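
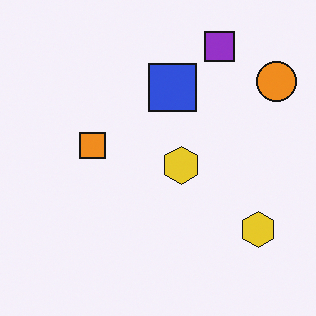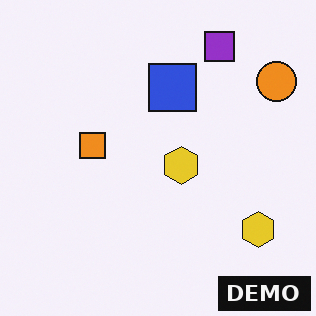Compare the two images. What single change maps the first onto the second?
The second image is the first watermarked with the text "DEMO" in the lower-right corner.

A dark label reading "DEMO" appears in the lower-right corner.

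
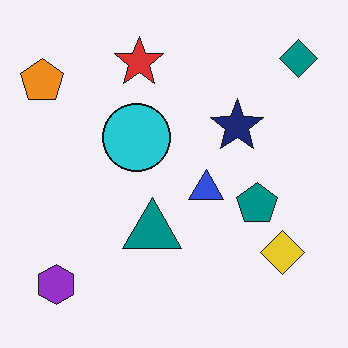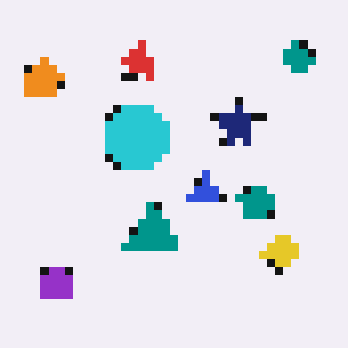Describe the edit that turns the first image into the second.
The transformation is: moderately pixelated.

Shapes are reduced to large square blocks; fine edges and outlines are lost — a downscale-then-upscale (mosaic) effect.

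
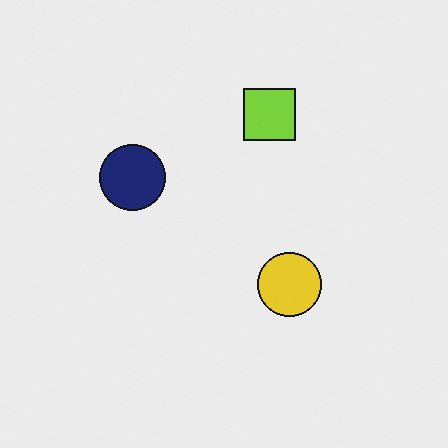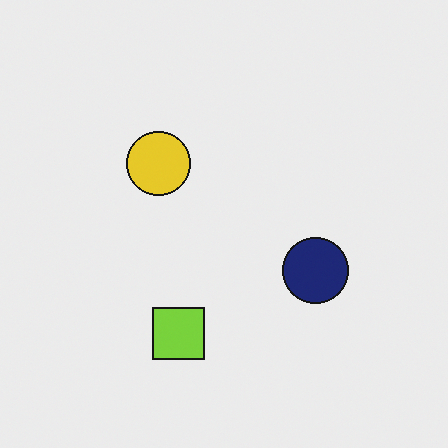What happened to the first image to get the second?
The transformation is: rotated 180°.

The lime square sits in the top of the first image and the bottom of the second — consistent with a whole-image 180° rotation.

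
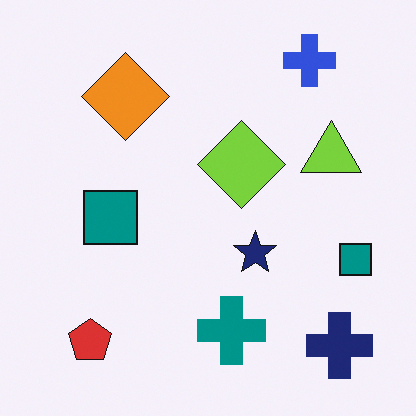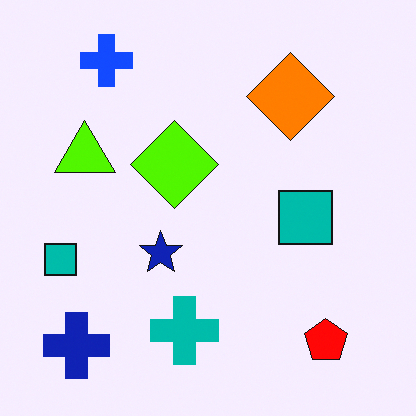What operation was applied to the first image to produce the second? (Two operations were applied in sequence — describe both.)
This is the original image made much more vivid (saturation change), then flipped horizontally (left ↔ right).

All colors are more vivid — a global saturation change. The navy cross is in the bottom-right of the first image and the bottom-left of the second — shapes on opposite sides of the vertical midline have swapped in a mirror flip.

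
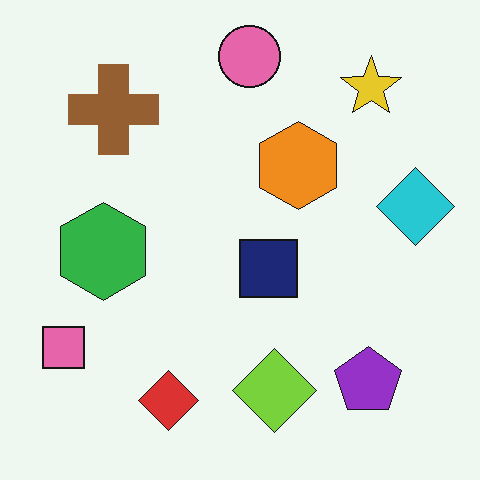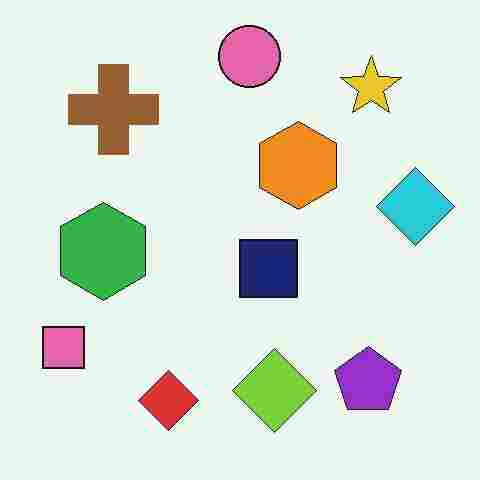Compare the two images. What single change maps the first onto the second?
Degraded with heavy JPEG compression.

Blocky 8×8 compression artifacts appear around shape edges and the flat background shows ringing — characteristic JPEG degradation.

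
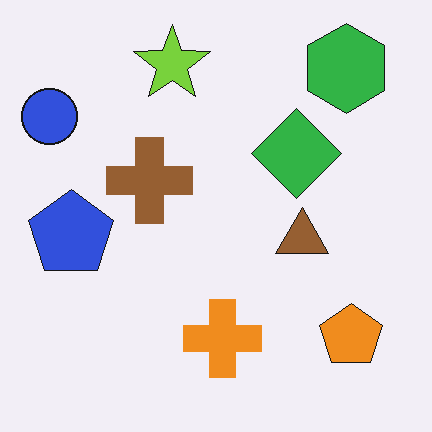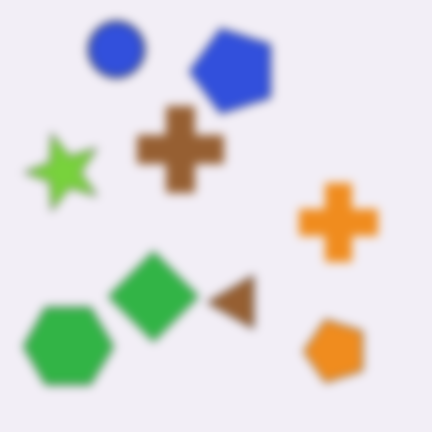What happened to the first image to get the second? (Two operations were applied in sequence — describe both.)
It was transposed (reflected across the top-left ↔ bottom-right diagonal), then moderately blurred.

Shapes have swapped their row and column positions — what was in the top-right is now in the bottom-left — a diagonal reflection. Shape edges and outlines are uniformly softened across the whole image.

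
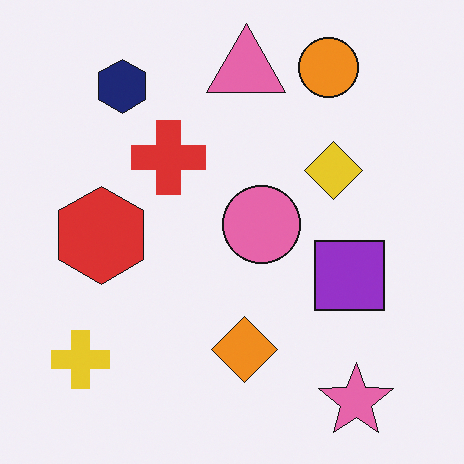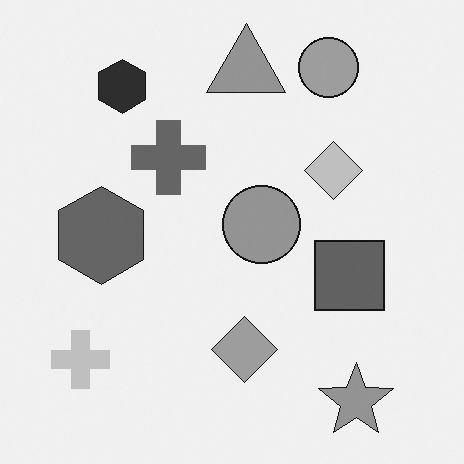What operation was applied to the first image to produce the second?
The image was converted to grayscale.

All color is removed — every shape is now a shade of grey.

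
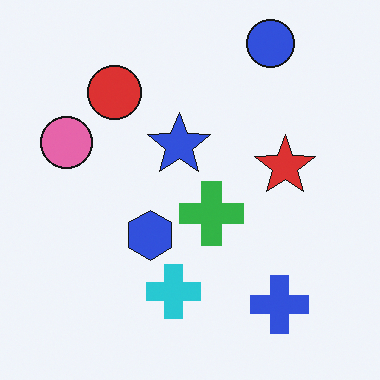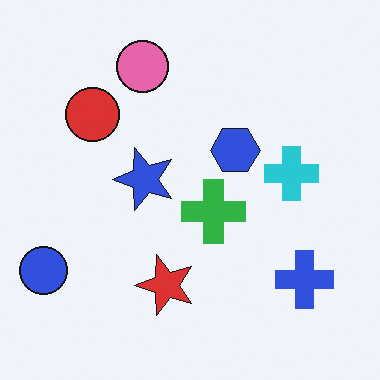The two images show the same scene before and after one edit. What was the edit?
Transposed (reflected across the top-left ↔ bottom-right diagonal).

Shapes have swapped their row and column positions — what was in the top-right is now in the bottom-left — a diagonal reflection.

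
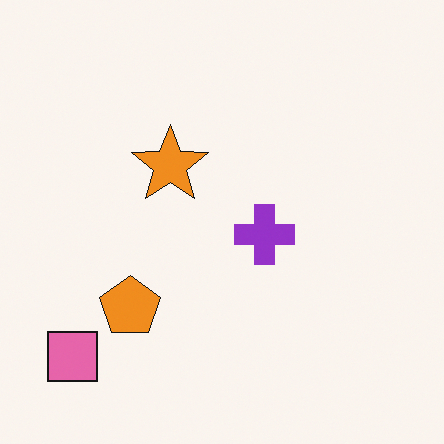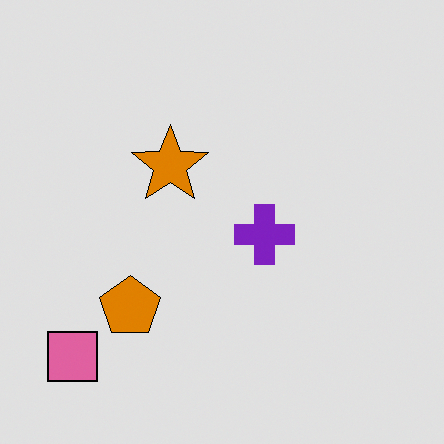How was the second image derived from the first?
Moderately posterized.

Each flat color has snapped to a coarser quantized level — most visibly, the near-white background has dropped to a flat grey.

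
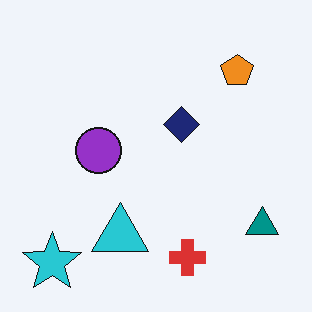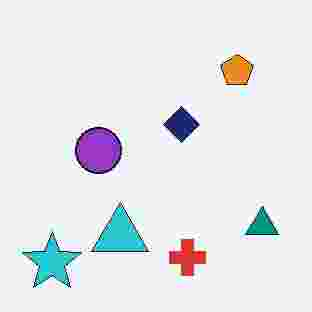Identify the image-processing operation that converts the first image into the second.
It was heavily JPEG-compressed with obvious blocking artifacts.

Blocky 8×8 compression artifacts appear around shape edges and the flat background shows ringing — characteristic JPEG degradation.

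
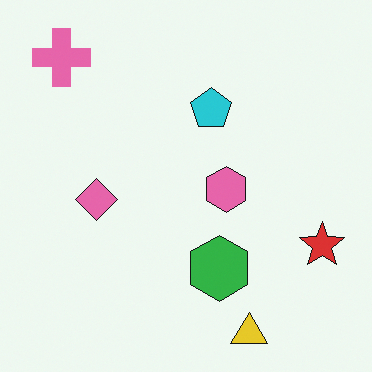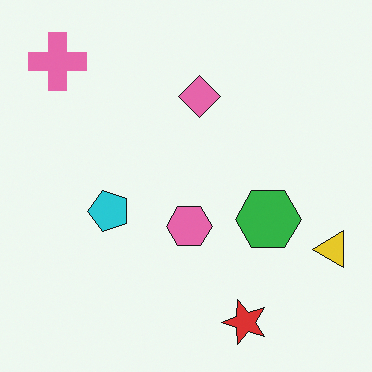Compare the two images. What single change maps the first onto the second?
Transposed (reflected across the top-left ↔ bottom-right diagonal).

Shapes have swapped their row and column positions — what was in the top-right is now in the bottom-left — a diagonal reflection.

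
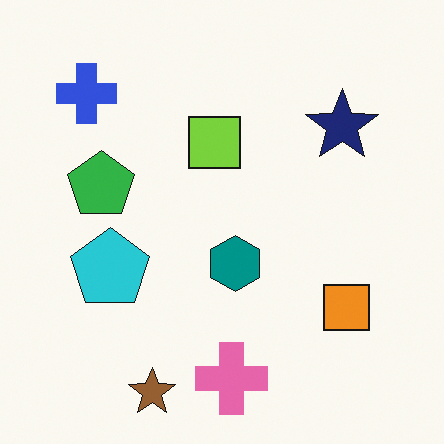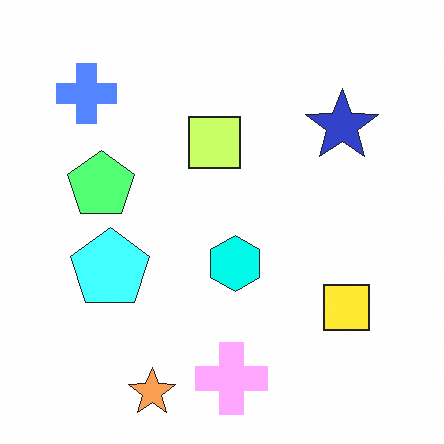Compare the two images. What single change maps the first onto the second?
The transformation is: noticeably brightened.

Every pixel — background and shapes alike — is uniformly brightened.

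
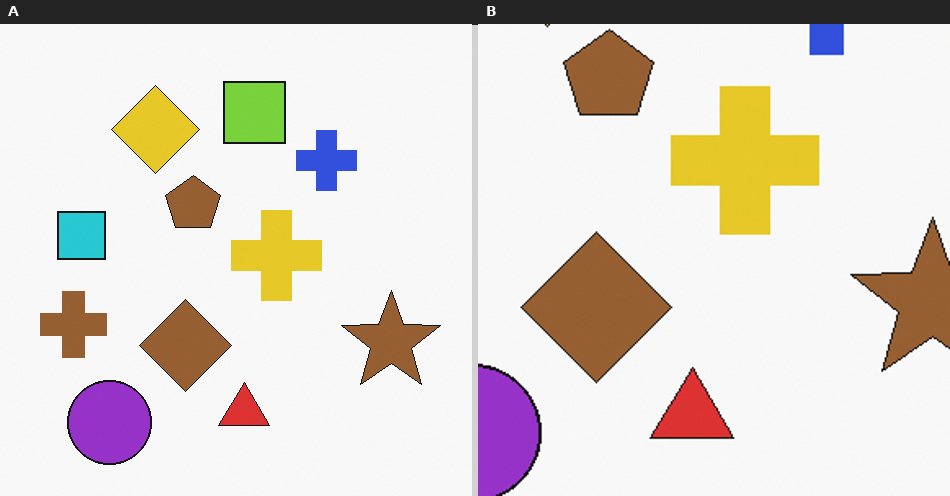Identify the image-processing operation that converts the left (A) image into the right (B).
This is the original image cropped tightly and scaled back up.

The visible shapes are larger and the field of view is narrower; shapes near the original edges may be partly or wholly outside the frame — a crop-and-rescale.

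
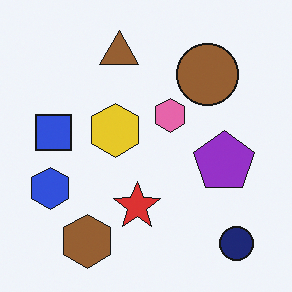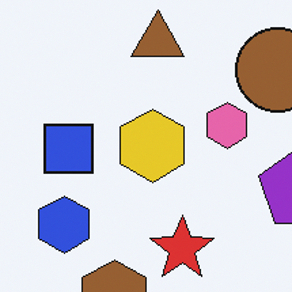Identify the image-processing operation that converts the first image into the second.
This is the original image cropped slightly and scaled back up.

The visible shapes are larger and the field of view is narrower; shapes near the original edges may be partly or wholly outside the frame — a crop-and-rescale.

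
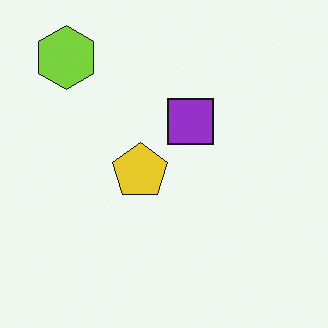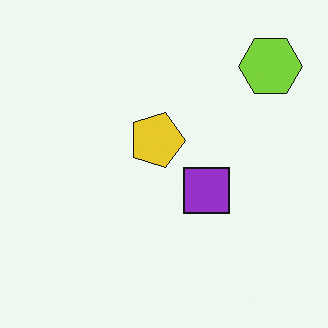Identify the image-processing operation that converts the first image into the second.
Rotated 90° clockwise.

The lime hexagon sits in the top-left of the first image and the top-right of the second — consistent with a whole-image 90° clockwise rotation.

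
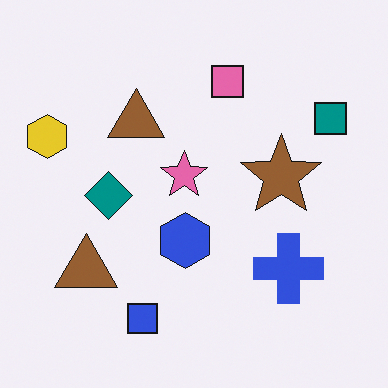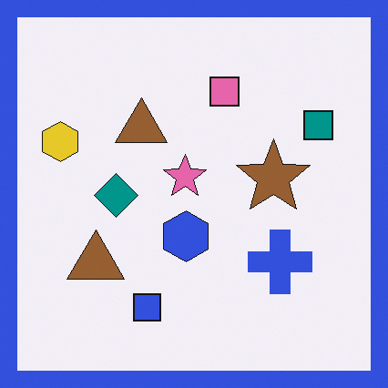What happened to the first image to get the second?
Framed with a blue border.

A solid blue frame runs around the edge of the second image, with the content slightly shrunk inside it.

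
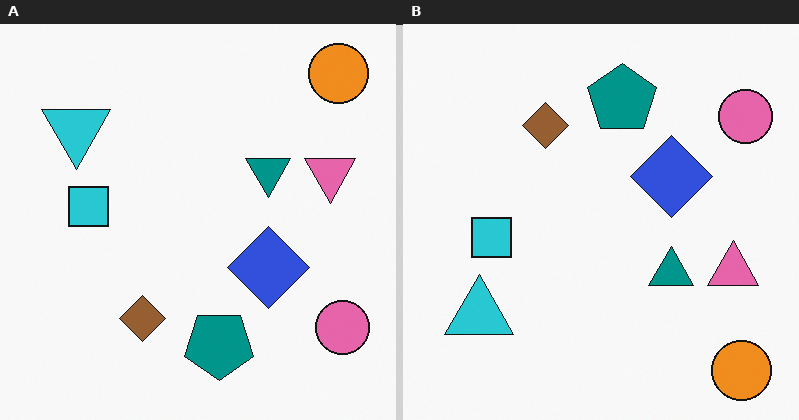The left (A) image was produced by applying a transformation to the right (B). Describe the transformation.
The left (A) image is the right (B) flipped vertically (top ↔ bottom).

The orange circle is in the bottom-right of the right (B) image and the top-right of the left (A) — shapes on opposite sides of the horizontal midline have swapped in a mirror flip.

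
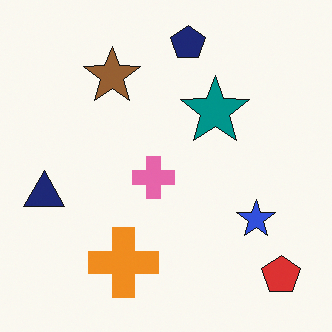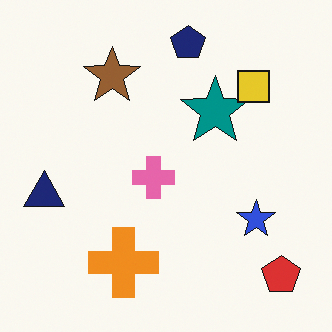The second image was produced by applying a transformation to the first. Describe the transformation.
The second image is the first overlaid with an additional yellow square.

A yellow square appears in the second image that is absent from the first.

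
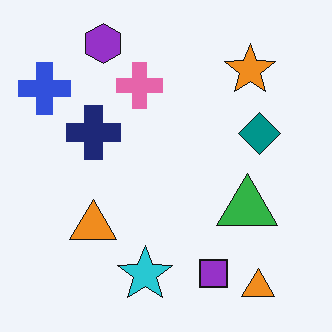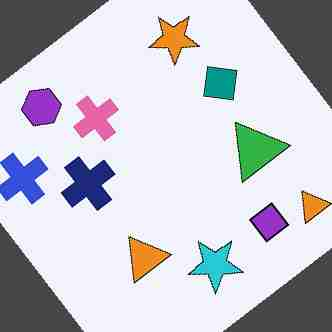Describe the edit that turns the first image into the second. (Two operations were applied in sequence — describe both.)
This is the original image rotated counter-clockwise by a large amount — several tens of degrees, then heavily JPEG-compressed with obvious blocking artifacts.

Every shape is tilted by the same angle and the image corners show triangular fill wedges — a whole-image rotation by a non-right angle. Blocky 8×8 compression artifacts appear around shape edges and the flat background shows ringing — characteristic JPEG degradation.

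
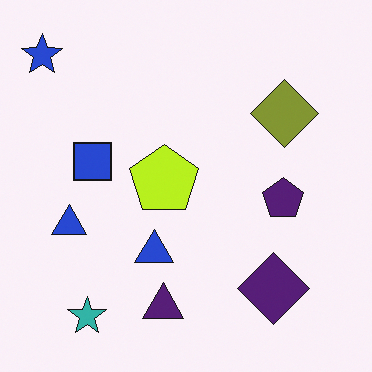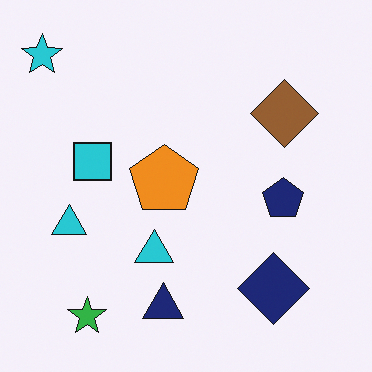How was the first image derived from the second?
It was hue-shifted slightly.

Every shape's color has rotated by the same amount around the hue wheel — a uniform hue shift.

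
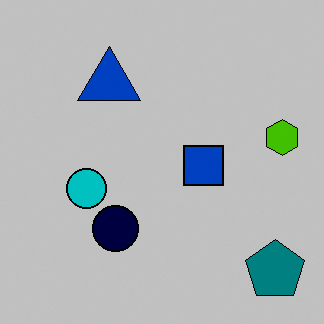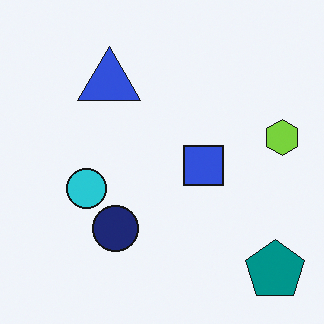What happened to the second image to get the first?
The transformation is: heavily posterized to just a handful of flat colors.

Each flat color has snapped to a coarser quantized level — most visibly, the near-white background has dropped to a flat grey.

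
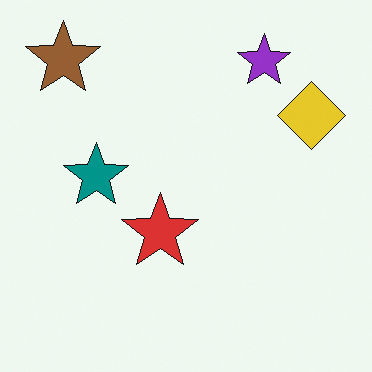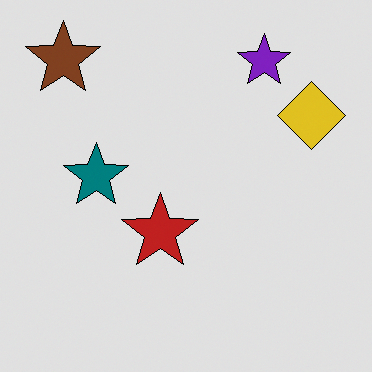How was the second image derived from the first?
This is the original image moderately posterized.

Each flat color has snapped to a coarser quantized level — most visibly, the near-white background has dropped to a flat grey.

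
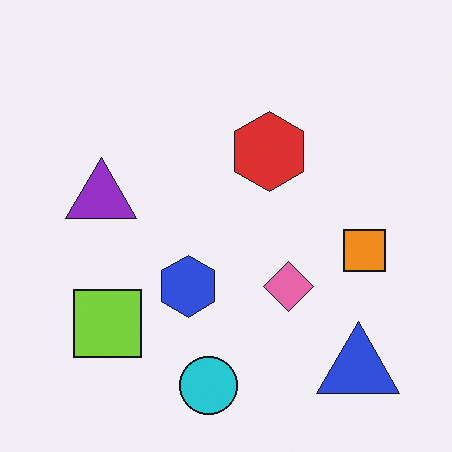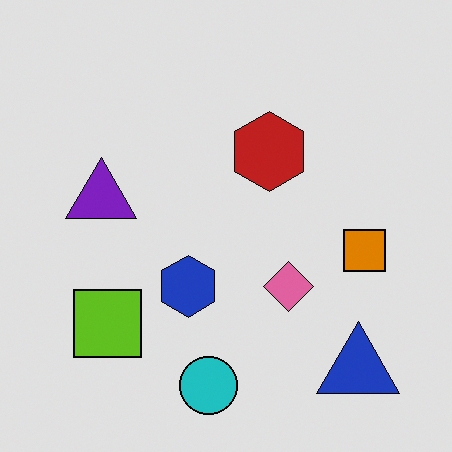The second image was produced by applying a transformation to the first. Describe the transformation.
It was posterized to a reduced palette.

Each flat color has snapped to a coarser quantized level — most visibly, the near-white background has dropped to a flat grey.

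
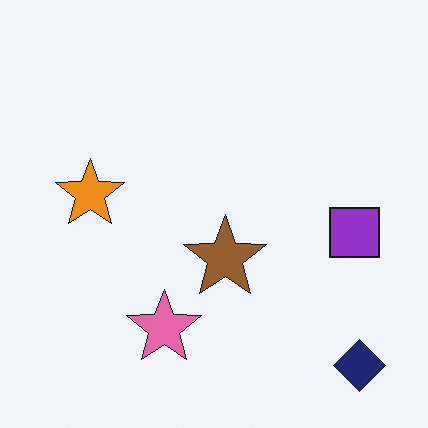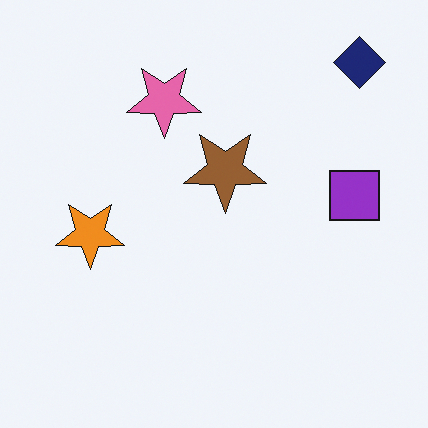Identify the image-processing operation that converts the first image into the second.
The transformation is: flipped vertically (top ↔ bottom).

The navy diamond is in the bottom-right of the first image and the top-right of the second — shapes on opposite sides of the horizontal midline have swapped in a mirror flip.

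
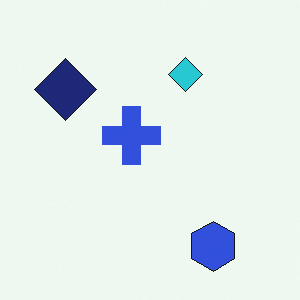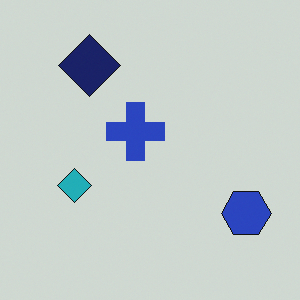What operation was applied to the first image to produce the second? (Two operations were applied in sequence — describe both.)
This is the original image transposed (reflected across the top-left ↔ bottom-right diagonal), then slightly darkened.

Shapes have swapped their row and column positions — what was in the top-right is now in the bottom-left — a diagonal reflection. Every pixel — background and shapes alike — is uniformly darkened.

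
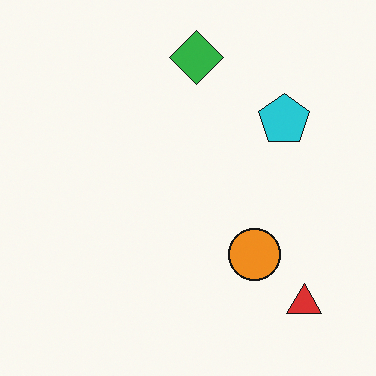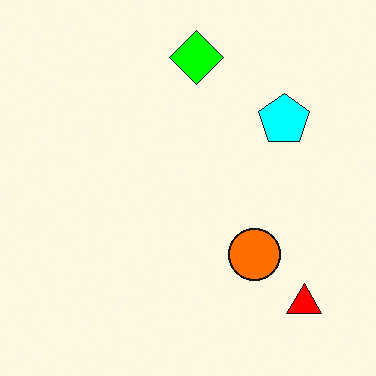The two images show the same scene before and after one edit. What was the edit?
Heavily oversaturated.

All colors are more vivid — a global saturation change.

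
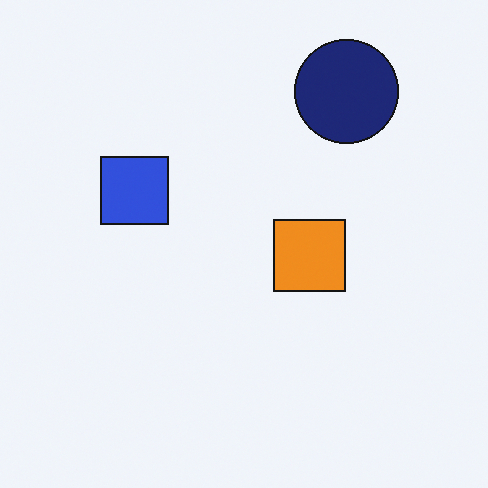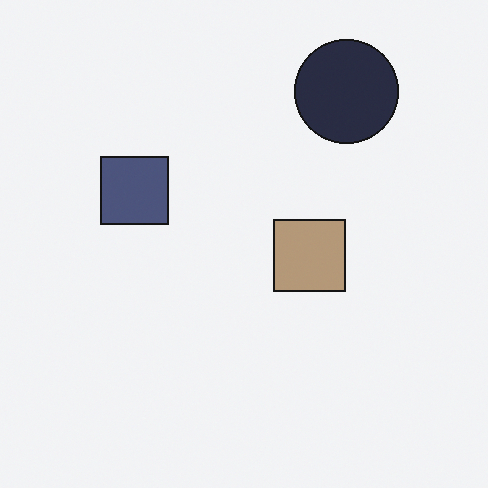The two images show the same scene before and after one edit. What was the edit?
This is the original image heavily desaturated.

All colors are more muted and greyish — a global saturation change.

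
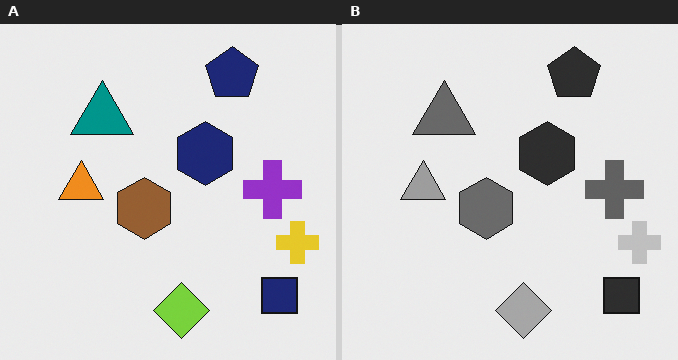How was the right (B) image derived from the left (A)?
It was converted to grayscale.

All color is removed — every shape is now a shade of grey.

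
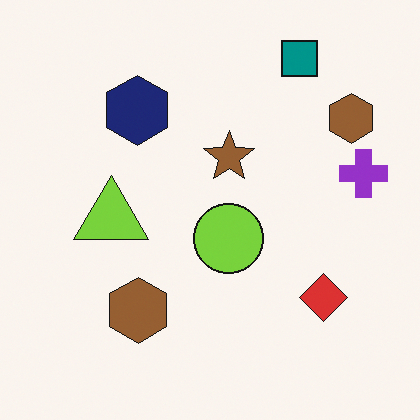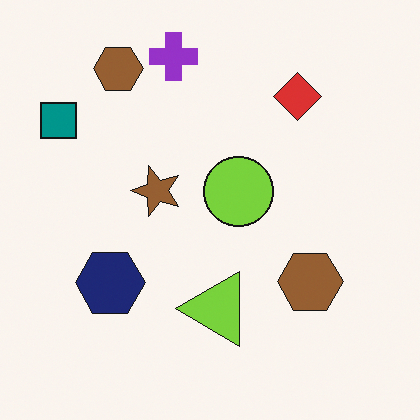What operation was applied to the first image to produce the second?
It was rotated 90° counter-clockwise.

The teal square sits in the top-right of the first image and the top-left of the second — consistent with a whole-image 90° counter-clockwise rotation.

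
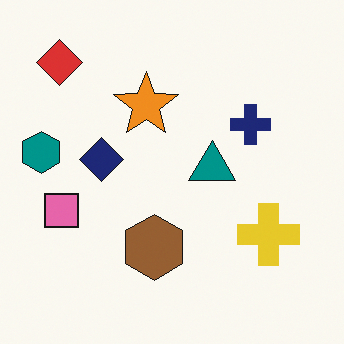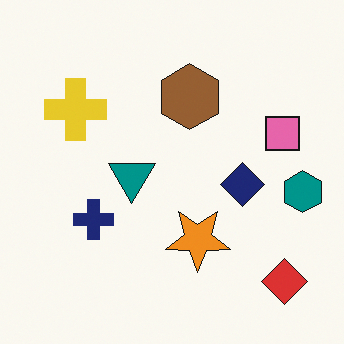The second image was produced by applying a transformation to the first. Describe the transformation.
The image was rotated 180°.

The red diamond sits in the top-left of the first image and the bottom-right of the second — consistent with a whole-image 180° rotation.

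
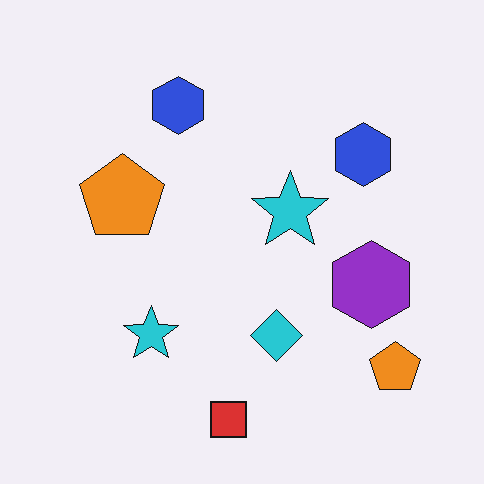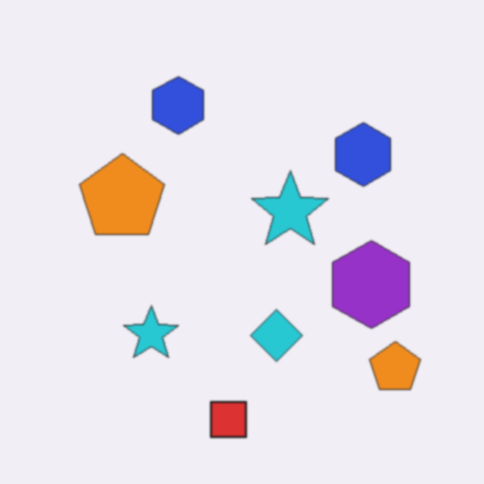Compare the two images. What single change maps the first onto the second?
The second image is the first lightly blurred.

Shape edges and outlines are uniformly softened across the whole image.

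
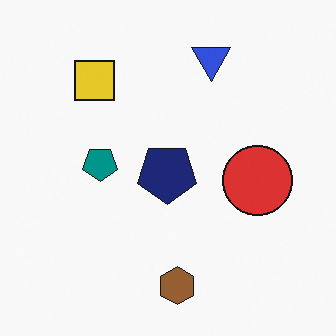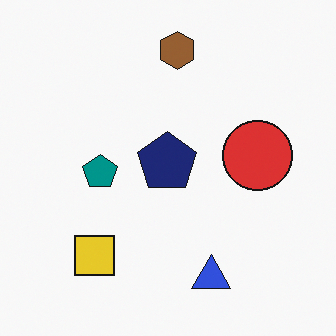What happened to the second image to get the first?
The transformation is: flipped vertically (top ↔ bottom).

The brown hexagon is in the top of the second image and the bottom of the first — shapes on opposite sides of the horizontal midline have swapped in a mirror flip.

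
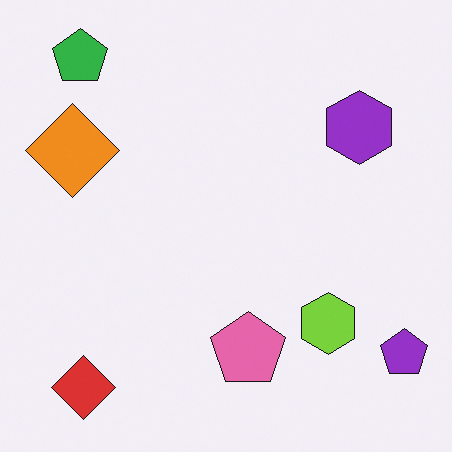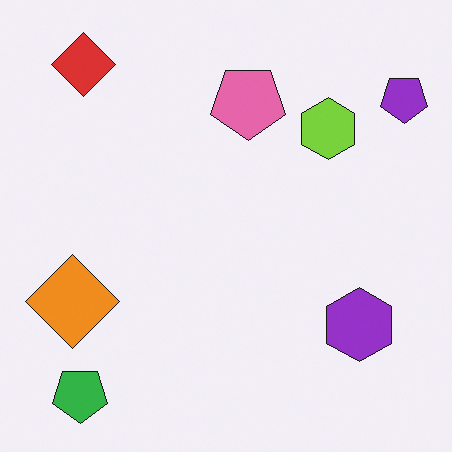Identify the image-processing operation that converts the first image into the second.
This is the original image flipped vertically (top ↔ bottom).

The green pentagon is in the top-left of the first image and the bottom-left of the second — shapes on opposite sides of the horizontal midline have swapped in a mirror flip.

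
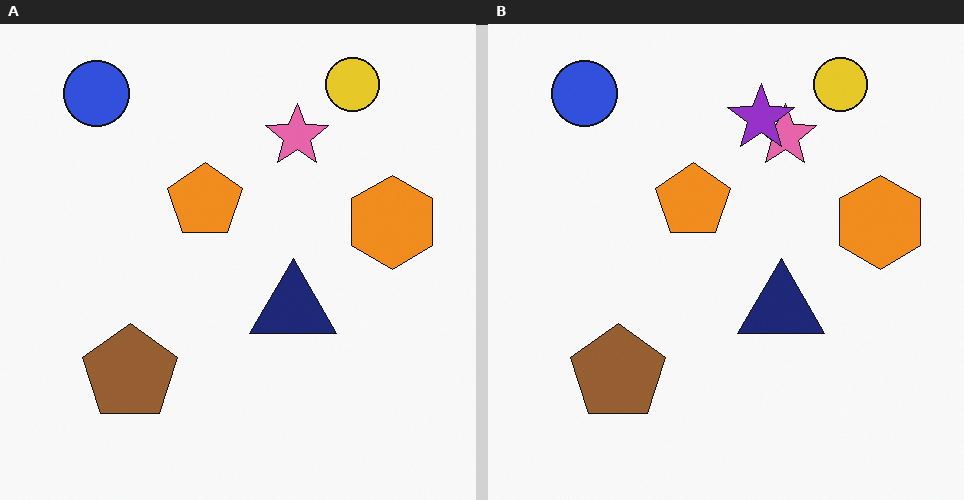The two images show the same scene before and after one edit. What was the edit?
The transformation is: overlaid with an additional purple star.

A purple star appears in the right (B) image that is absent from the left (A).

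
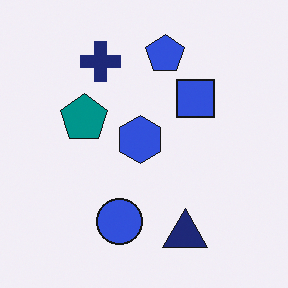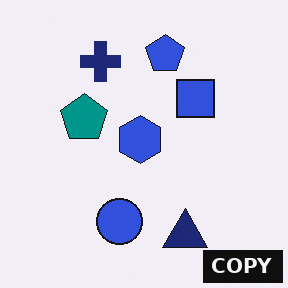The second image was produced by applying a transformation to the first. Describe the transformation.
The transformation is: watermarked with the text "COPY" in the lower-right corner.

A dark label reading "COPY" appears in the lower-right corner.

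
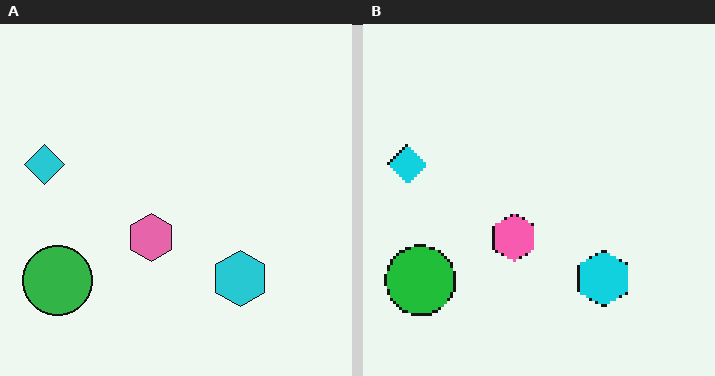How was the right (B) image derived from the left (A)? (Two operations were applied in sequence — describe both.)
The image was mildly pixelated, then slightly oversaturated.

Shapes are reduced to large square blocks; fine edges and outlines are lost — a downscale-then-upscale (mosaic) effect. All colors are more vivid — a global saturation change.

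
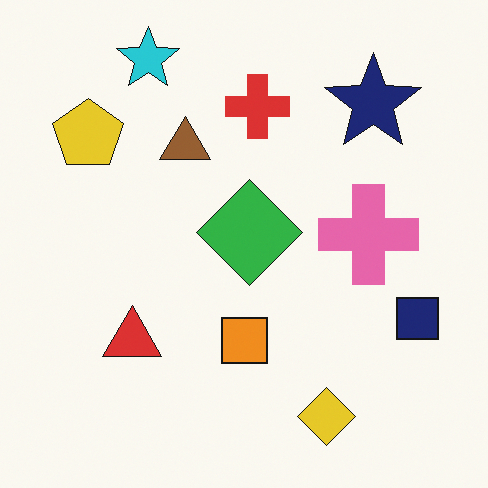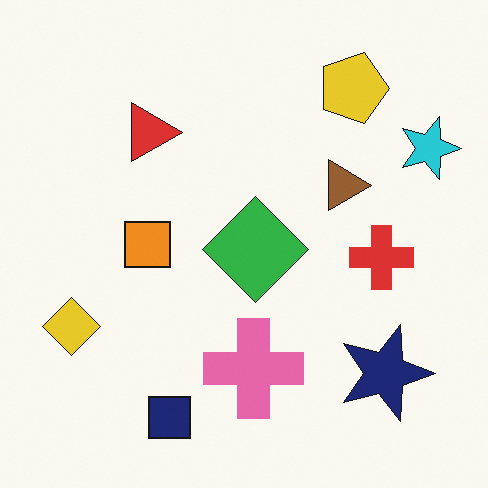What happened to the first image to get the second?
It was rotated 90° clockwise.

The cyan star sits in the top-left of the first image and the top-right of the second — consistent with a whole-image 90° clockwise rotation.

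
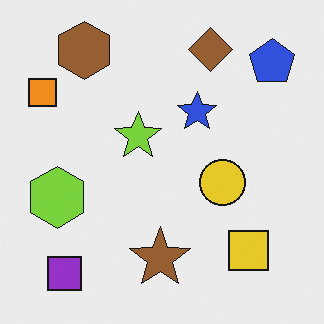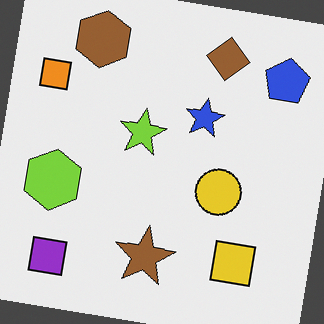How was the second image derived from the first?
The image was rotated clockwise by a slight angle.

Every shape is tilted by the same angle and the image corners show triangular fill wedges — a whole-image rotation by a non-right angle.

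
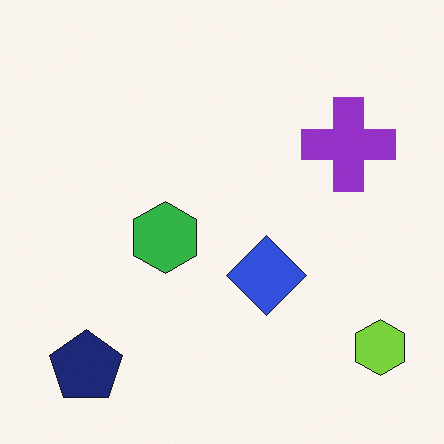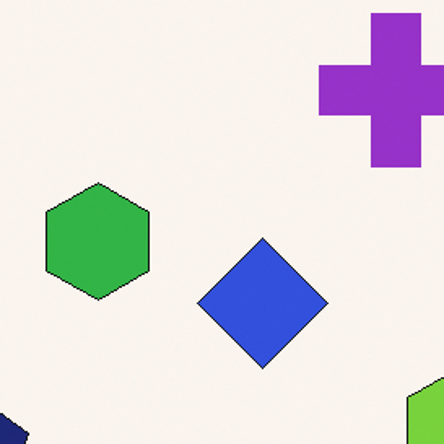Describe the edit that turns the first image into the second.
The image was cropped to a noticeably smaller region and rescaled.

The visible shapes are larger and the field of view is narrower; shapes near the original edges may be partly or wholly outside the frame — a crop-and-rescale.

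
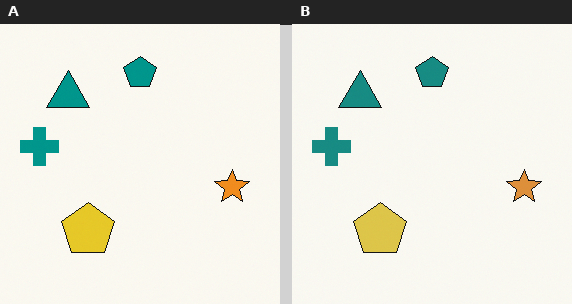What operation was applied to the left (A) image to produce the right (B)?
Slightly desaturated.

All colors are more muted and greyish — a global saturation change.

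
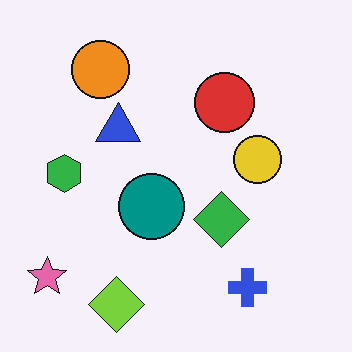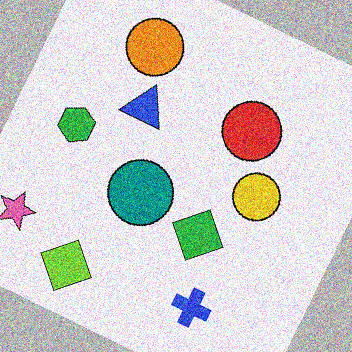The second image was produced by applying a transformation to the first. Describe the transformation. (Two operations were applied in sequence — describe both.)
Rotated clockwise by a clearly visible amount, then degraded with a thick layer of grain.

Every shape is tilted by the same angle and the image corners show triangular fill wedges — a whole-image rotation by a non-right angle. Random speckle covers the whole image, including the flat background.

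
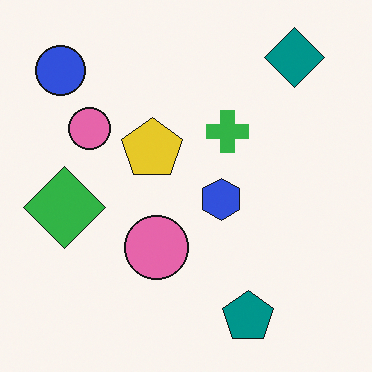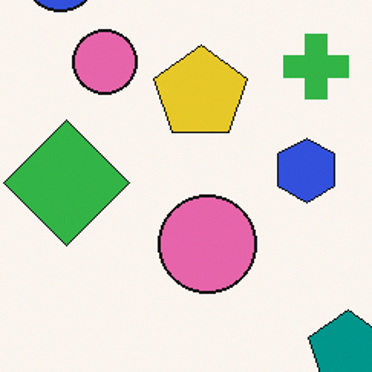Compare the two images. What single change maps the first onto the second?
This is the original image cropped slightly and scaled back up.

The visible shapes are larger and the field of view is narrower; shapes near the original edges may be partly or wholly outside the frame — a crop-and-rescale.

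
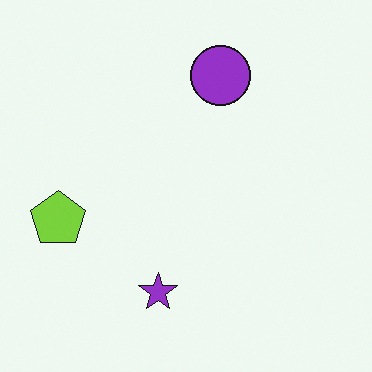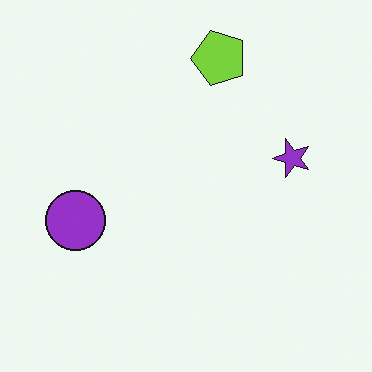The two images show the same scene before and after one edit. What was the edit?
The transformation is: transposed (reflected across the top-left ↔ bottom-right diagonal).

Shapes have swapped their row and column positions — what was in the top-right is now in the bottom-left — a diagonal reflection.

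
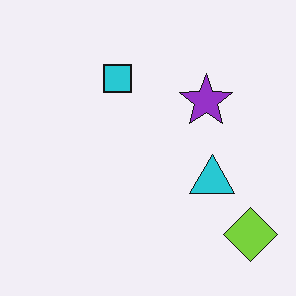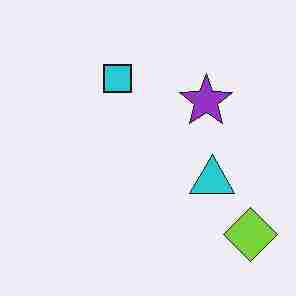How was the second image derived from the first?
This is the original image heavily JPEG-compressed with obvious blocking artifacts.

Blocky 8×8 compression artifacts appear around shape edges and the flat background shows ringing — characteristic JPEG degradation.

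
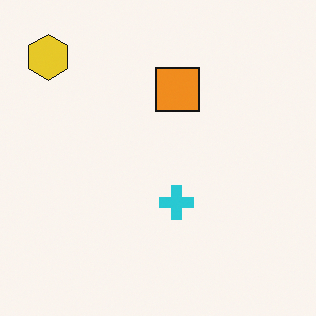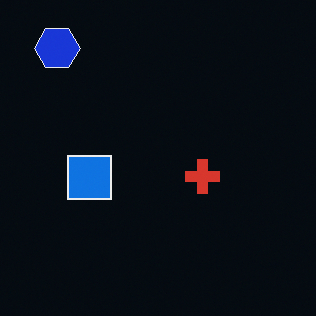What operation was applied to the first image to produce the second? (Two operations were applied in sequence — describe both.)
This is the original image color-inverted (negative), then transposed (reflected across the top-left ↔ bottom-right diagonal).

The light background has become dark and every shape's color is its complement — a photographic negative. Shapes have swapped their row and column positions — what was in the top-right is now in the bottom-left — a diagonal reflection.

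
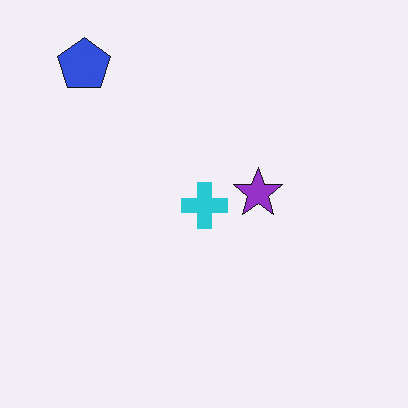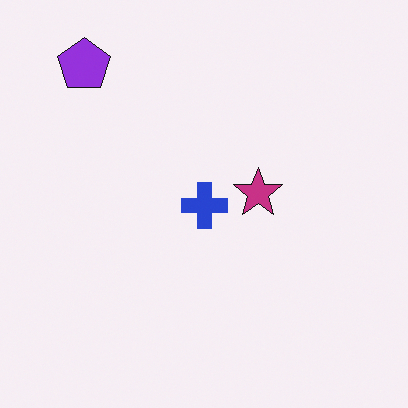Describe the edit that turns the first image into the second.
Hue-shifted by a small amount.

Every shape's color has rotated by the same amount around the hue wheel — a uniform hue shift.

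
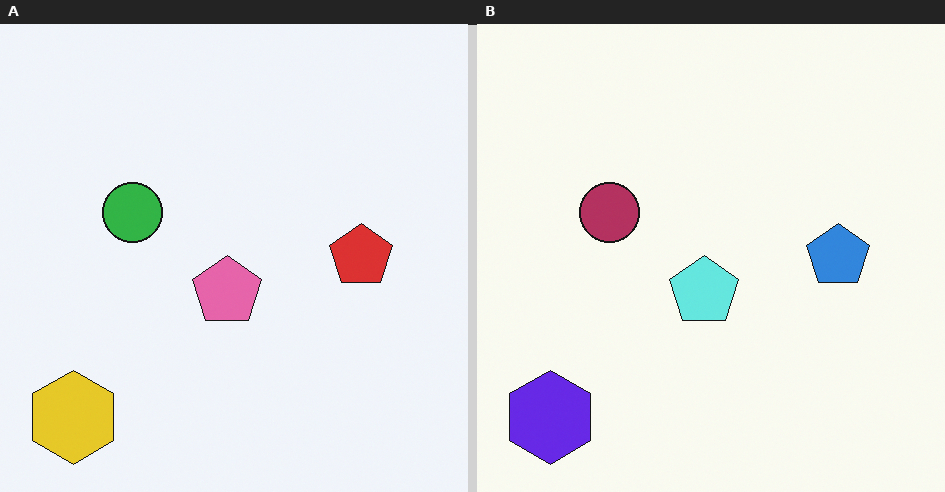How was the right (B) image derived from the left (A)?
The image was hue-shifted through roughly half the color wheel.

Every shape's color has rotated by the same amount around the hue wheel — a uniform hue shift.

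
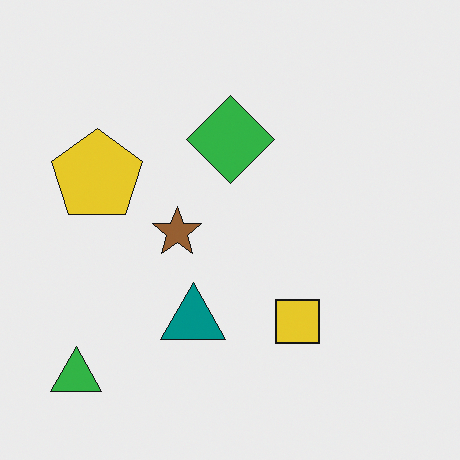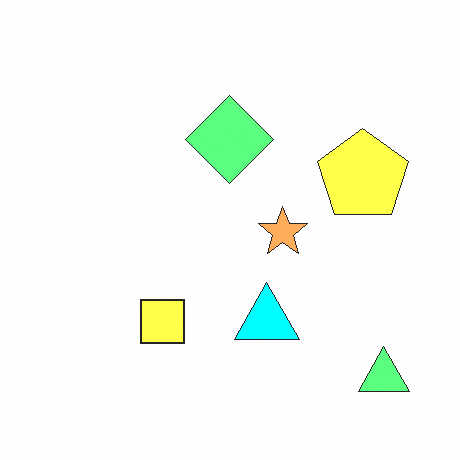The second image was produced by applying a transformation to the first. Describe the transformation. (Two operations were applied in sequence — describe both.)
The transformation is: flipped horizontally (left ↔ right), then noticeably brightened.

The green triangle is in the bottom-left of the first image and the bottom-right of the second — shapes on opposite sides of the vertical midline have swapped in a mirror flip. Every pixel — background and shapes alike — is uniformly brightened.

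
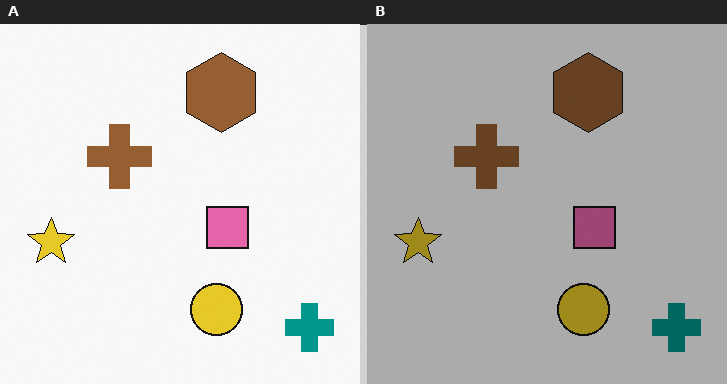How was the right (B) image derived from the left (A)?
The right (B) image is the left (A) substantially darkened.

Every pixel — background and shapes alike — is uniformly darkened.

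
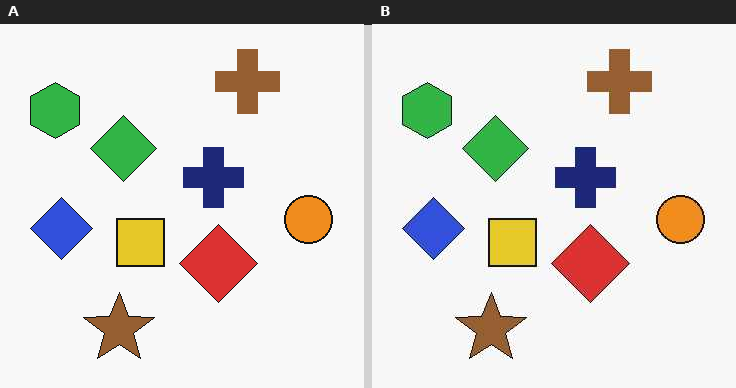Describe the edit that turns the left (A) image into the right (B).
It was given moderate JPEG compression.

Blocky 8×8 compression artifacts appear around shape edges and the flat background shows ringing — characteristic JPEG degradation.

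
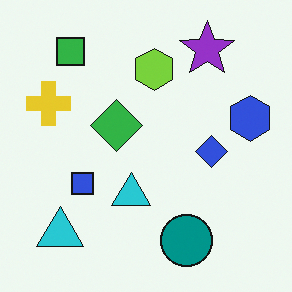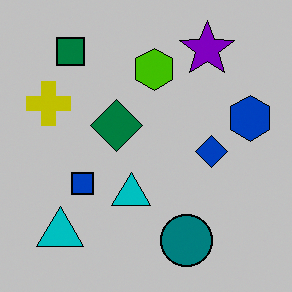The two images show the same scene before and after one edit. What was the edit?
It was heavily posterized to just a handful of flat colors.

Each flat color has snapped to a coarser quantized level — most visibly, the near-white background has dropped to a flat grey.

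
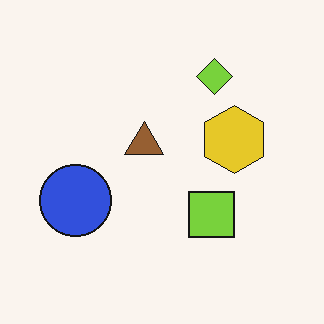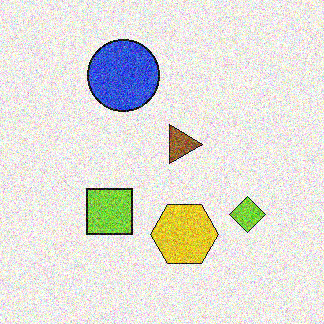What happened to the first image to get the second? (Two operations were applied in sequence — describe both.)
Degraded with strong gaussian noise, then rotated 90° clockwise.

Random speckle covers the whole image, including the flat background. The lime diamond sits in the top of the first image and the right of the second — consistent with a whole-image 90° clockwise rotation.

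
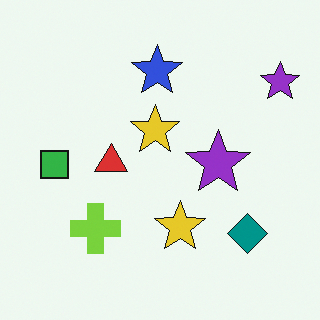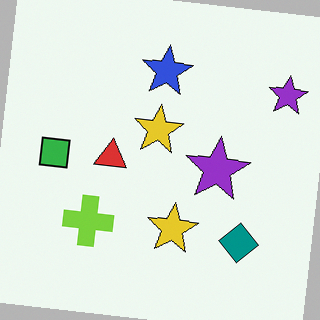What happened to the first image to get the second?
Rotated clockwise by a small amount.

Every shape is tilted by the same angle and the image corners show triangular fill wedges — a whole-image rotation by a non-right angle.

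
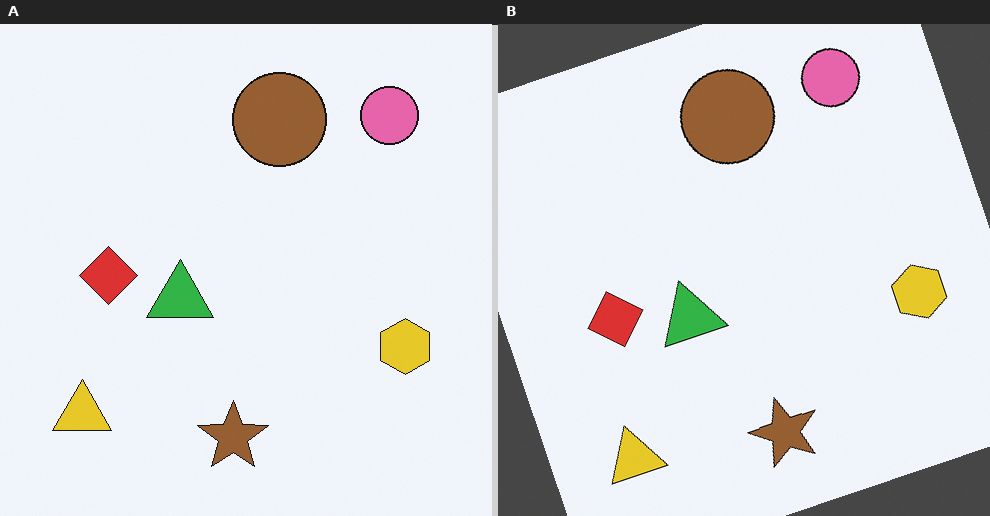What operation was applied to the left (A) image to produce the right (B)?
The image was rotated counter-clockwise by a clearly visible amount.

Every shape is tilted by the same angle and the image corners show triangular fill wedges — a whole-image rotation by a non-right angle.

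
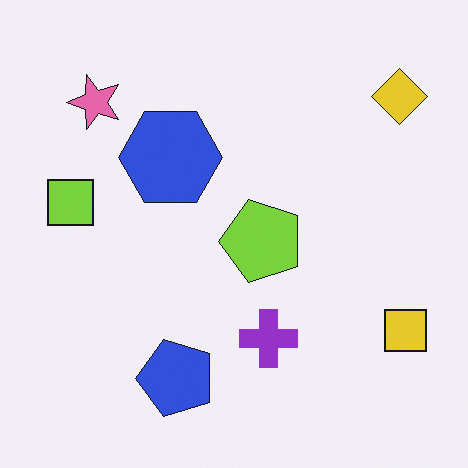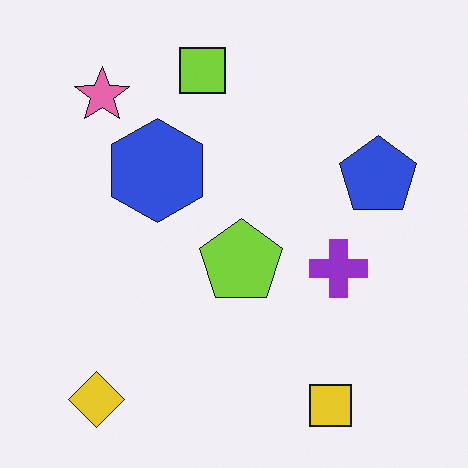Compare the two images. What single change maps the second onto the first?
This is the original image transposed (reflected across the top-left ↔ bottom-right diagonal).

Shapes have swapped their row and column positions — what was in the top-right is now in the bottom-left — a diagonal reflection.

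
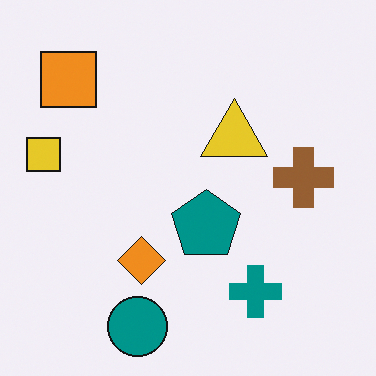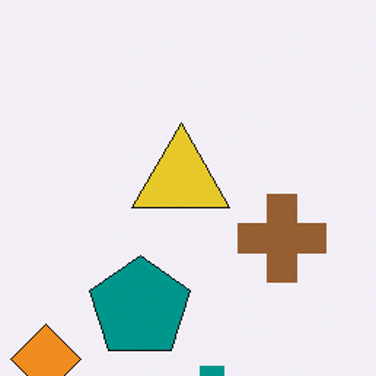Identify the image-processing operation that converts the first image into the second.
The second image is the first cropped to a modestly smaller region and rescaled.

The visible shapes are larger and the field of view is narrower; shapes near the original edges may be partly or wholly outside the frame — a crop-and-rescale.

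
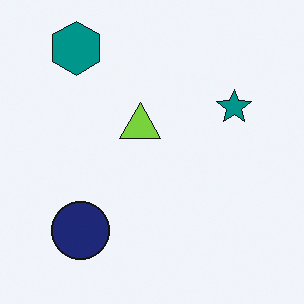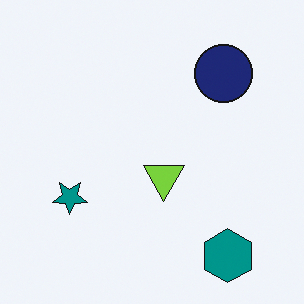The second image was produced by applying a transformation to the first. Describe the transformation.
Rotated 180°.

The teal hexagon sits in the top-left of the first image and the bottom-right of the second — consistent with a whole-image 180° rotation.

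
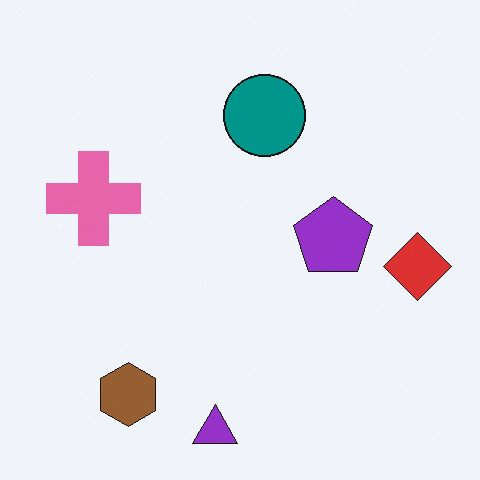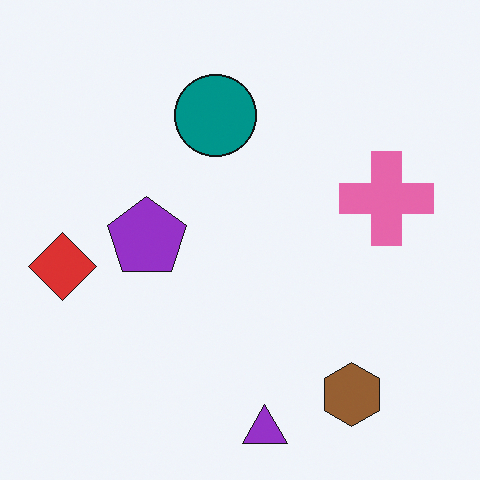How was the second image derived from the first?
This is the original image flipped horizontally (left ↔ right).

The red diamond is in the right of the first image and the left of the second — shapes on opposite sides of the vertical midline have swapped in a mirror flip.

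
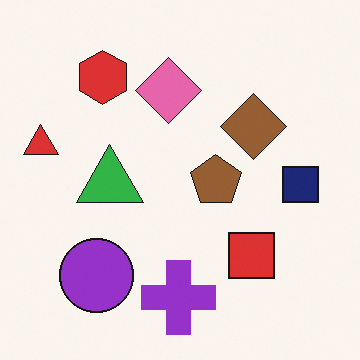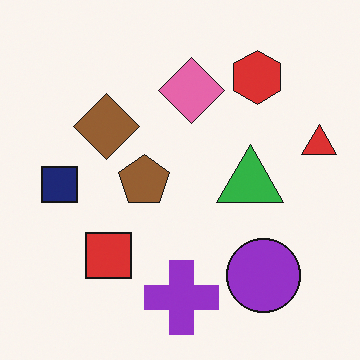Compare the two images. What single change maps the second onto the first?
The first image is the second flipped horizontally (left ↔ right).

The red triangle is in the right of the second image and the left of the first — shapes on opposite sides of the vertical midline have swapped in a mirror flip.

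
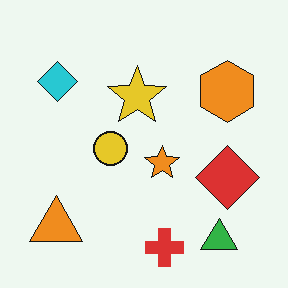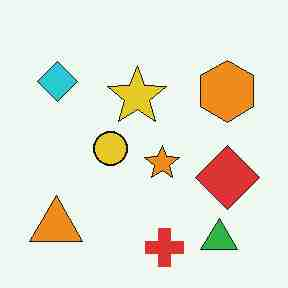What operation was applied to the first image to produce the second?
This is the original image heavily JPEG-compressed with obvious blocking artifacts.

Blocky 8×8 compression artifacts appear around shape edges and the flat background shows ringing — characteristic JPEG degradation.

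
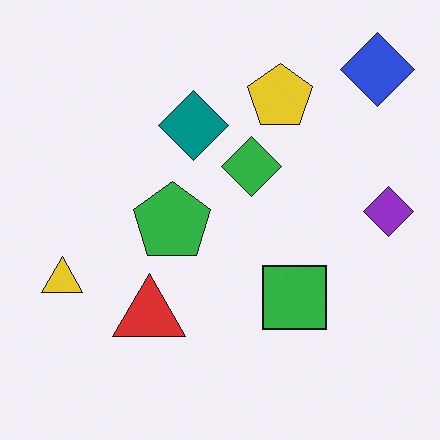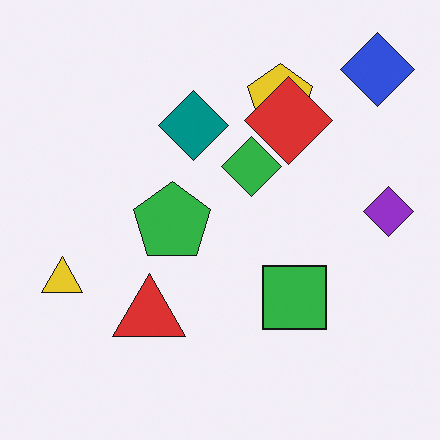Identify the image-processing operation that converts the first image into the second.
It was overlaid with an additional red diamond.

A red diamond appears in the second image that is absent from the first.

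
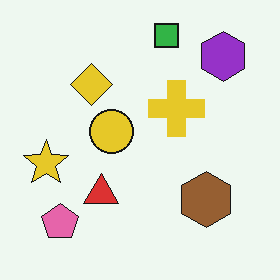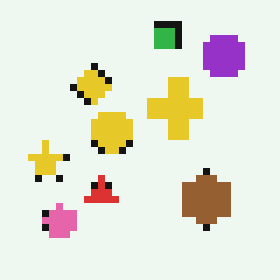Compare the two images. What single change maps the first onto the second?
It was pixelated into visible square blocks.

Shapes are reduced to large square blocks; fine edges and outlines are lost — a downscale-then-upscale (mosaic) effect.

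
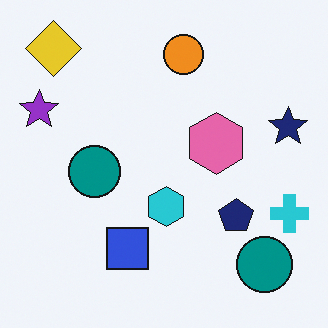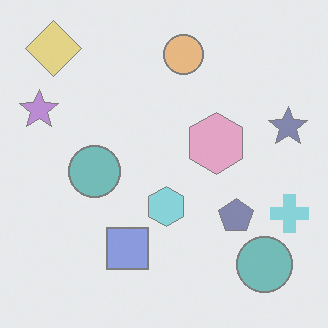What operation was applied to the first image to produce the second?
The second image is the first given much lower contrast.

Tones are pushed toward mid-grey across the whole image — a global contrast change.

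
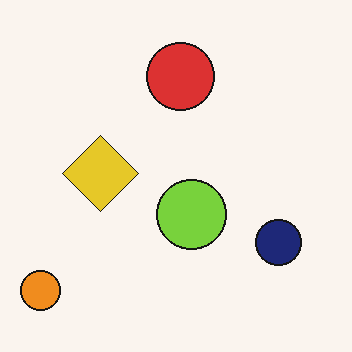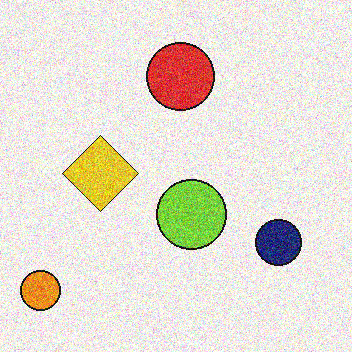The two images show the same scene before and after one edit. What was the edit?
This is the original image degraded with strong gaussian noise.

Random speckle covers the whole image, including the flat background.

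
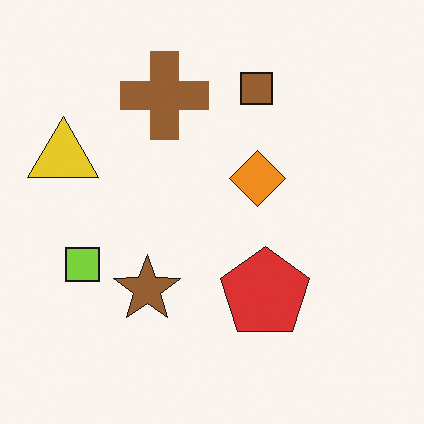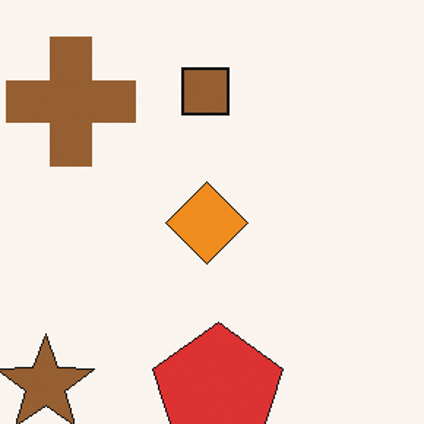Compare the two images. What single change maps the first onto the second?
The image was cropped to a modestly smaller region and rescaled.

The visible shapes are larger and the field of view is narrower; shapes near the original edges may be partly or wholly outside the frame — a crop-and-rescale.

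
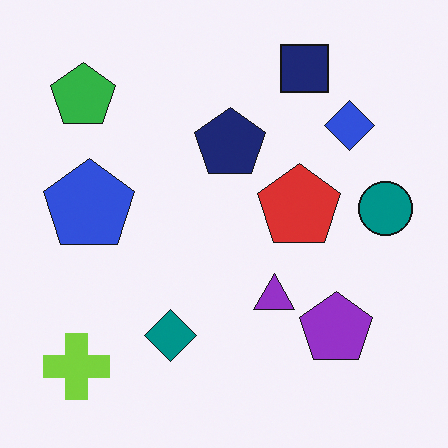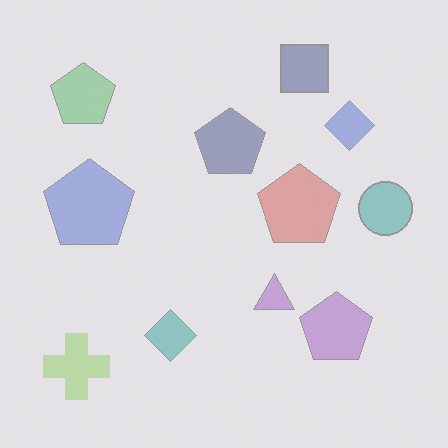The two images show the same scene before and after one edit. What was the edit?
Given much lower contrast.

Tones are pushed toward mid-grey across the whole image — a global contrast change.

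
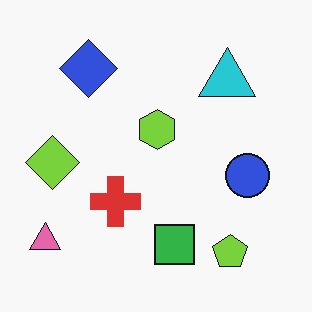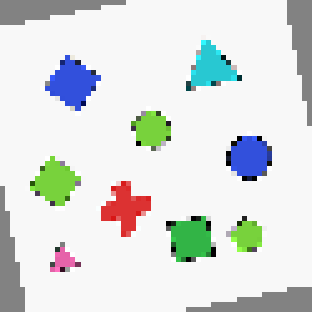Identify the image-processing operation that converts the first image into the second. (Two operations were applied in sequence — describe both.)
Rotated counter-clockwise by a small amount, then mildly pixelated.

Every shape is tilted by the same angle and the image corners show triangular fill wedges — a whole-image rotation by a non-right angle. Shapes are reduced to large square blocks; fine edges and outlines are lost — a downscale-then-upscale (mosaic) effect.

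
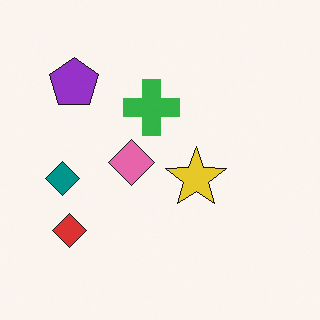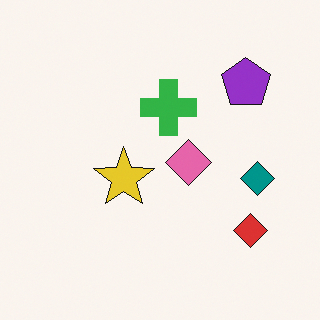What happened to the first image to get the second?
The second image is the first flipped horizontally (left ↔ right).

The teal diamond is in the left of the first image and the right of the second — shapes on opposite sides of the vertical midline have swapped in a mirror flip.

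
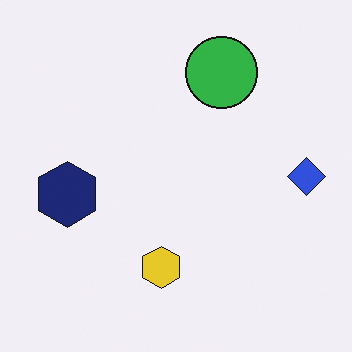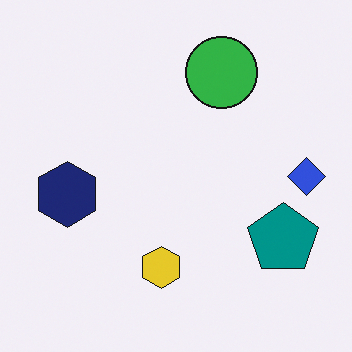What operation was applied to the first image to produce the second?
This is the original image overlaid with an additional teal pentagon.

A teal pentagon appears in the second image that is absent from the first.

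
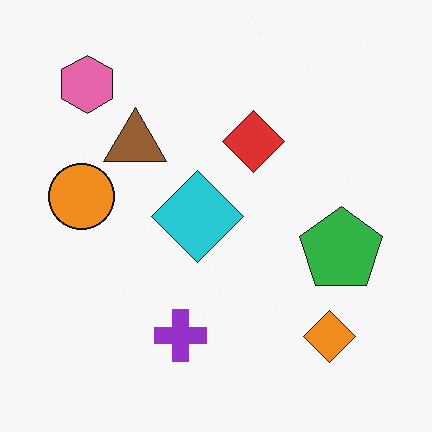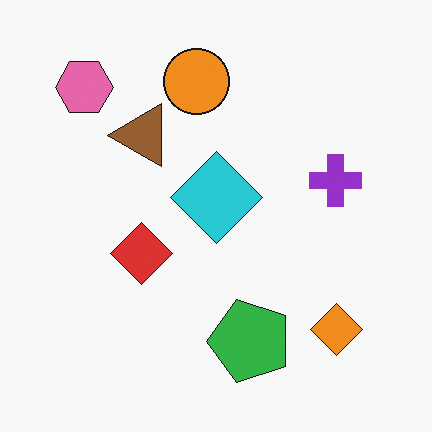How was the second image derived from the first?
Transposed (reflected across the top-left ↔ bottom-right diagonal).

Shapes have swapped their row and column positions — what was in the top-right is now in the bottom-left — a diagonal reflection.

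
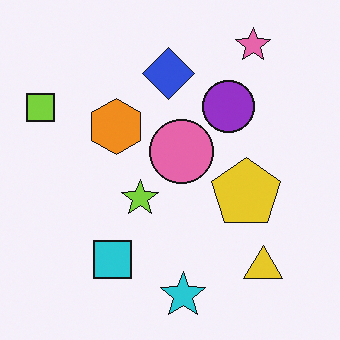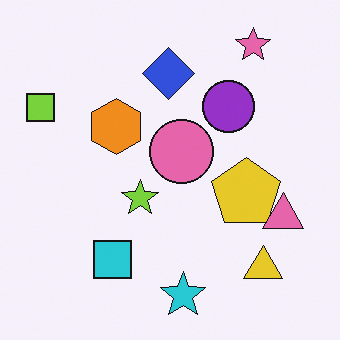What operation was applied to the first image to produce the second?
The second image is the first overlaid with an additional pink triangle.

A pink triangle appears in the second image that is absent from the first.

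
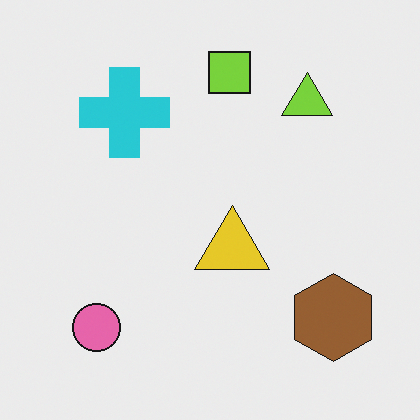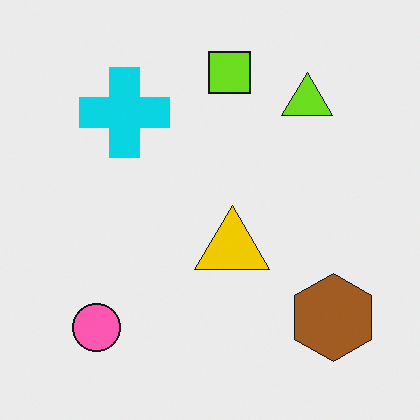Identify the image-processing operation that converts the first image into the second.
The transformation is: slightly oversaturated.

All colors are more vivid — a global saturation change.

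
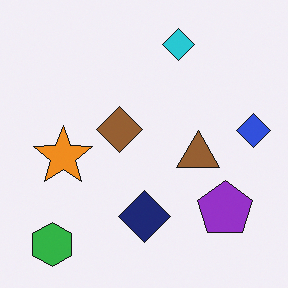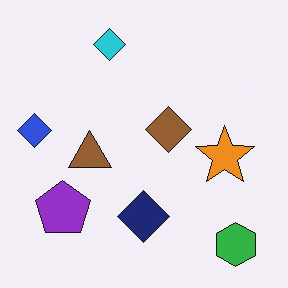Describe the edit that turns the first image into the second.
The second image is the first flipped horizontally (left ↔ right).

The blue diamond is in the right of the first image and the left of the second — shapes on opposite sides of the vertical midline have swapped in a mirror flip.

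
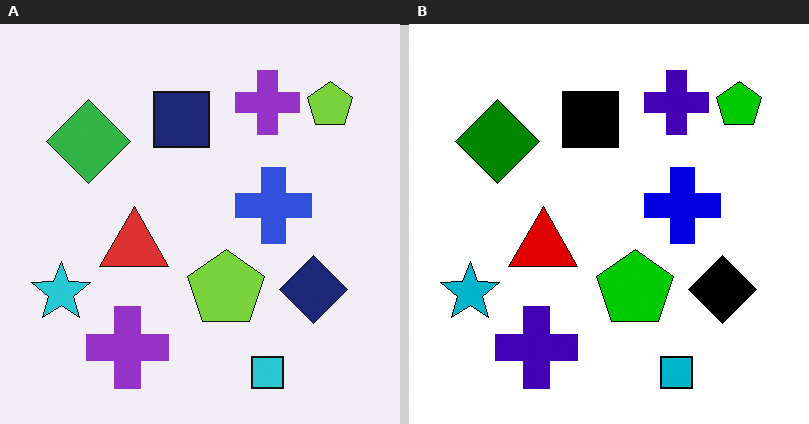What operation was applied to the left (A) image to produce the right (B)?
It was boosted in contrast.

Tones are pushed away from mid-grey across the whole image — a global contrast change.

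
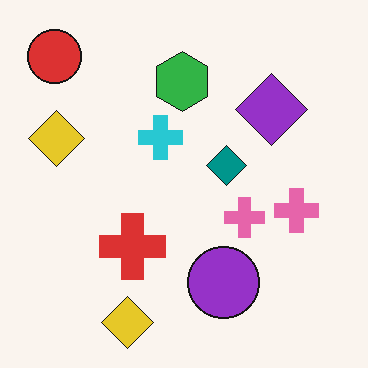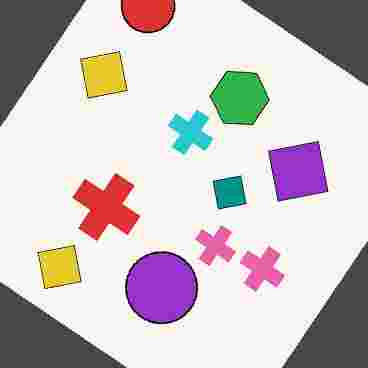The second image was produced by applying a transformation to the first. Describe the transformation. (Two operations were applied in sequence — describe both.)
The second image is the first rotated clockwise by a large amount — several tens of degrees, then degraded with heavy JPEG compression.

Every shape is tilted by the same angle and the image corners show triangular fill wedges — a whole-image rotation by a non-right angle. Blocky 8×8 compression artifacts appear around shape edges and the flat background shows ringing — characteristic JPEG degradation.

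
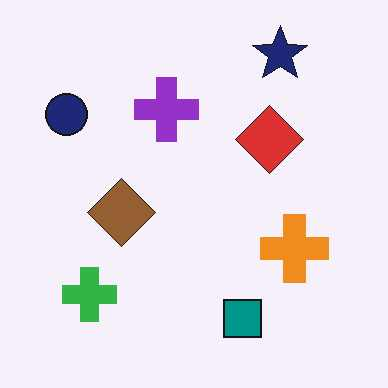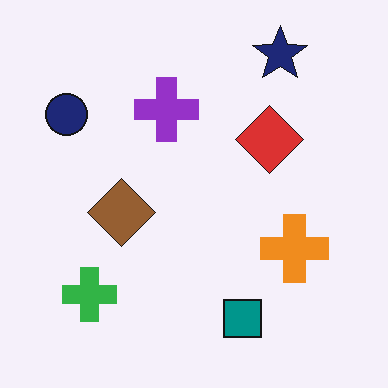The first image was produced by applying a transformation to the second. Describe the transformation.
JPEG-compressed with visible artifacts.

Blocky 8×8 compression artifacts appear around shape edges and the flat background shows ringing — characteristic JPEG degradation.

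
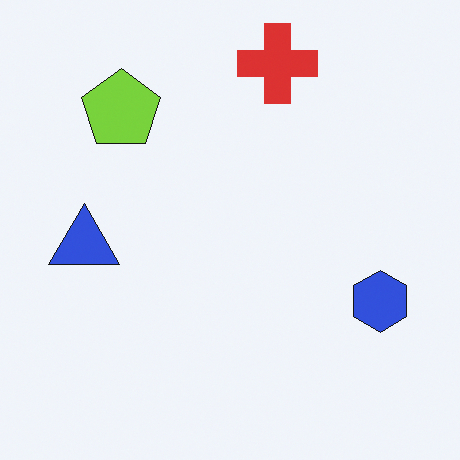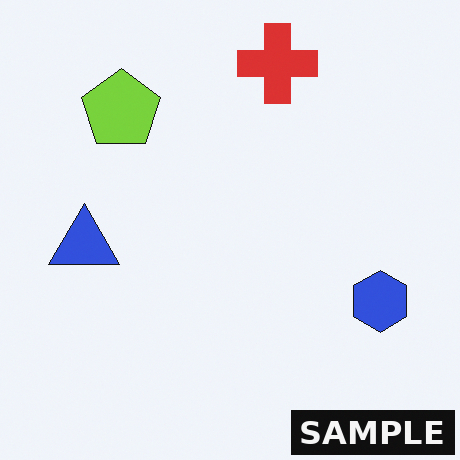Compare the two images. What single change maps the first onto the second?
This is the original image watermarked with the text "SAMPLE" in the lower-right corner.

A dark label reading "SAMPLE" appears in the lower-right corner.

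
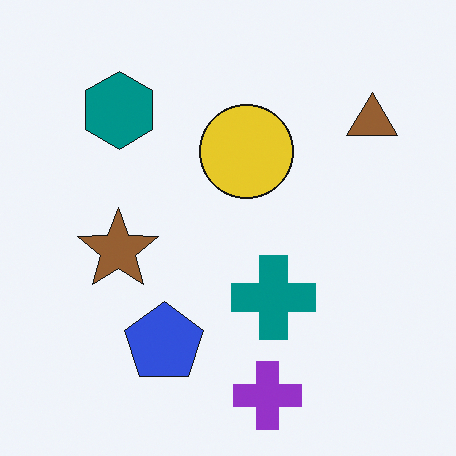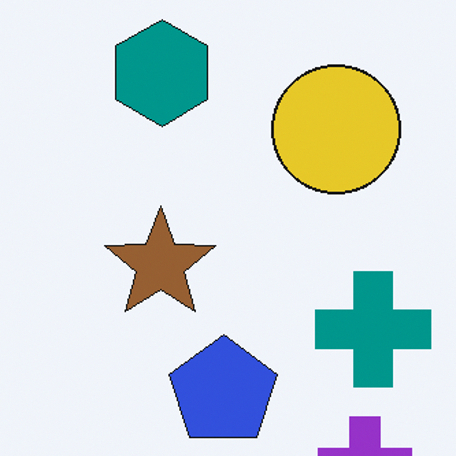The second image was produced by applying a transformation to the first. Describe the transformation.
The second image is the first cropped to a modestly smaller region and rescaled.

The visible shapes are larger and the field of view is narrower; shapes near the original edges may be partly or wholly outside the frame — a crop-and-rescale.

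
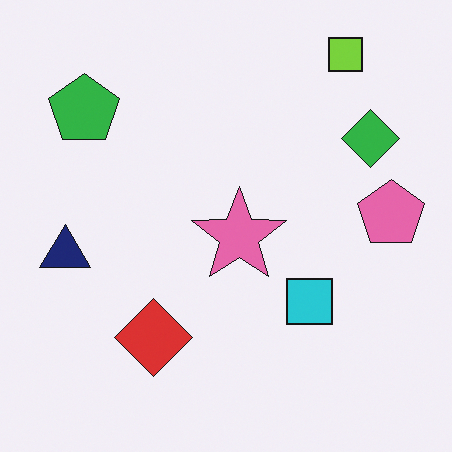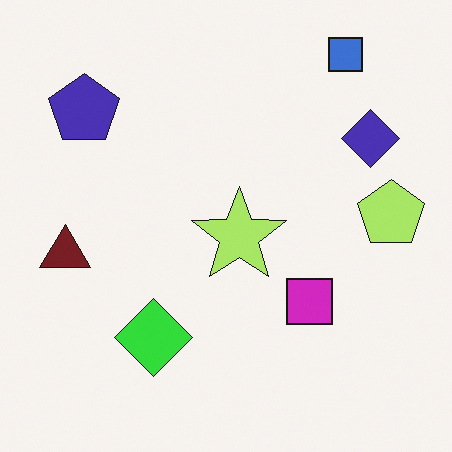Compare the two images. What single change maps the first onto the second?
It was hue-shifted noticeably.

Every shape's color has rotated by the same amount around the hue wheel — a uniform hue shift.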